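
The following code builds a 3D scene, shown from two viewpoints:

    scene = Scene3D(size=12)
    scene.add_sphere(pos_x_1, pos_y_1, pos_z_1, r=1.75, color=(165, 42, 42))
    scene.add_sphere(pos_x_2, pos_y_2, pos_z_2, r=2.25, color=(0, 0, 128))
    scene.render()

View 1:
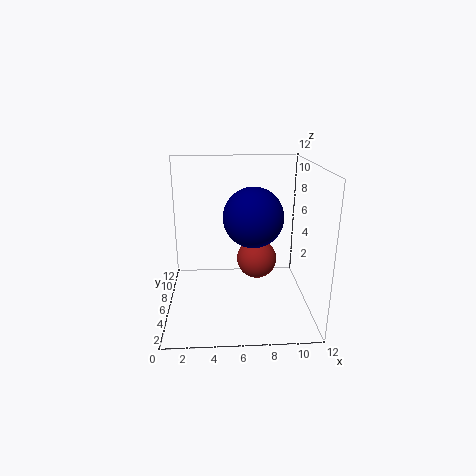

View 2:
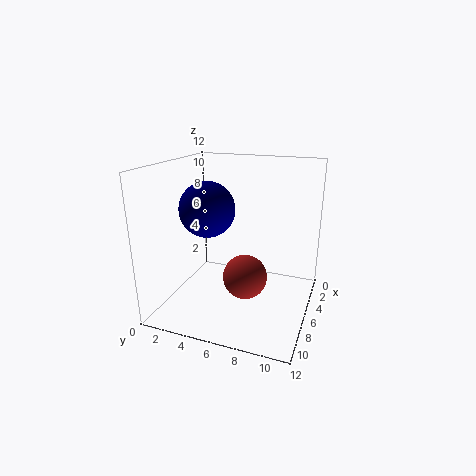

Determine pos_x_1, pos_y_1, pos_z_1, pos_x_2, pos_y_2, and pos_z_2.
pos_x_1 = 7.75
pos_y_1 = 7.25
pos_z_1 = 3.5
pos_x_2 = 7
pos_y_2 = 3.75
pos_z_2 = 8.5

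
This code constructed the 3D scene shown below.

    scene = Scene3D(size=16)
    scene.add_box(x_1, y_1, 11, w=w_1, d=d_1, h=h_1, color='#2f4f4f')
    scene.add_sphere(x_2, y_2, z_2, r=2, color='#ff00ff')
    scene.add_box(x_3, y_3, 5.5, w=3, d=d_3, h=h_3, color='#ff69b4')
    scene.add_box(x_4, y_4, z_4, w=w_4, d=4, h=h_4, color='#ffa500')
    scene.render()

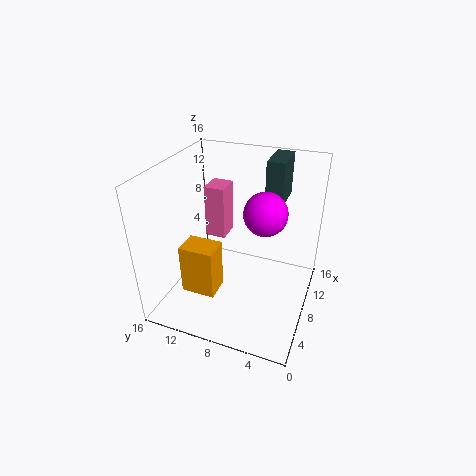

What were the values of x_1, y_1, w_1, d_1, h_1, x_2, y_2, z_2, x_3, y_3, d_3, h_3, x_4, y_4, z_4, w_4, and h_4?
x_1 = 11
y_1 = 4
w_1 = 4.5
d_1 = 2
h_1 = 5
x_2 = 4.5
y_2 = 4
z_2 = 13.5
x_3 = 11
y_3 = 11
d_3 = 2.5
h_3 = 6.5
x_4 = 5
y_4 = 10
z_4 = 1
w_4 = 3
h_4 = 6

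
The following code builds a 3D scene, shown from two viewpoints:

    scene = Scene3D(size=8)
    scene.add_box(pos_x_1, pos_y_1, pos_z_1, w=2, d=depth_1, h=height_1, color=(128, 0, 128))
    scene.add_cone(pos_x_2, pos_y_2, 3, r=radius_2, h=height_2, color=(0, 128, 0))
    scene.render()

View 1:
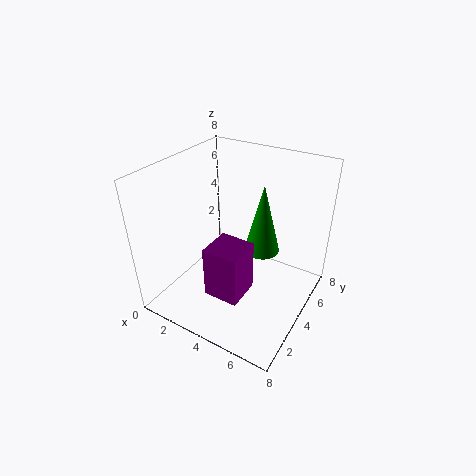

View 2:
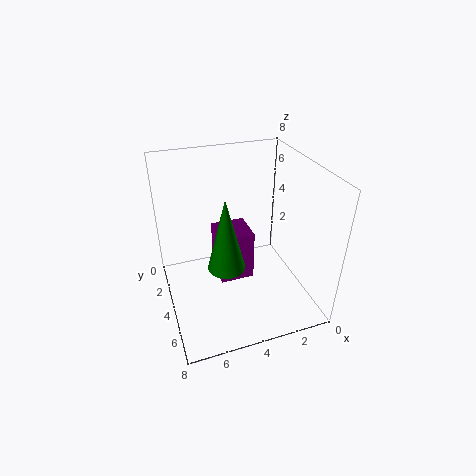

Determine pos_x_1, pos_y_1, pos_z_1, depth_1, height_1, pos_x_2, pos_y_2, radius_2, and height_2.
pos_x_1 = 3
pos_y_1 = 2
pos_z_1 = 1
depth_1 = 2
height_1 = 3
pos_x_2 = 5
pos_y_2 = 5
radius_2 = 1
height_2 = 4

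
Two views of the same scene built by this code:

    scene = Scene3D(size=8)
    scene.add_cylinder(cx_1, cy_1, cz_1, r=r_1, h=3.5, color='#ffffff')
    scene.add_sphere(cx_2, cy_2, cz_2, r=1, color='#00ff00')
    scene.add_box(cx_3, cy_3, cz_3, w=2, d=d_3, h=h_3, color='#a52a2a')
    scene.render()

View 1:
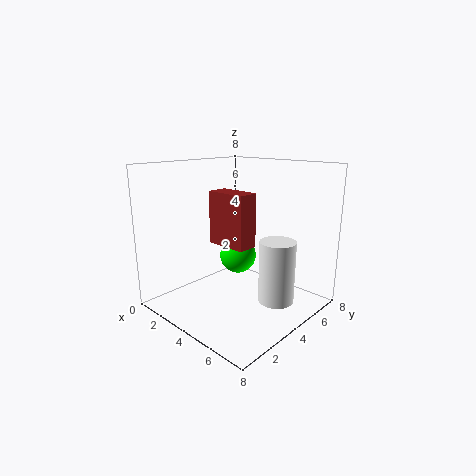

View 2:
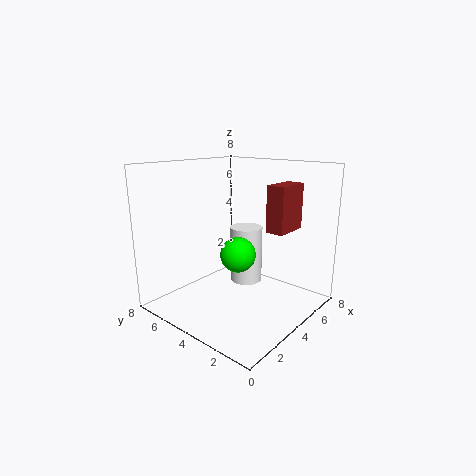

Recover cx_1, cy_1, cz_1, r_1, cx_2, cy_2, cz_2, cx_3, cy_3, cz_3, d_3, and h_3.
cx_1 = 6
cy_1 = 5
cz_1 = 0.5
r_1 = 1
cx_2 = 4
cy_2 = 4
cz_2 = 3
cx_3 = 4.5
cy_3 = 1.5
cz_3 = 4.5
d_3 = 1
h_3 = 2.5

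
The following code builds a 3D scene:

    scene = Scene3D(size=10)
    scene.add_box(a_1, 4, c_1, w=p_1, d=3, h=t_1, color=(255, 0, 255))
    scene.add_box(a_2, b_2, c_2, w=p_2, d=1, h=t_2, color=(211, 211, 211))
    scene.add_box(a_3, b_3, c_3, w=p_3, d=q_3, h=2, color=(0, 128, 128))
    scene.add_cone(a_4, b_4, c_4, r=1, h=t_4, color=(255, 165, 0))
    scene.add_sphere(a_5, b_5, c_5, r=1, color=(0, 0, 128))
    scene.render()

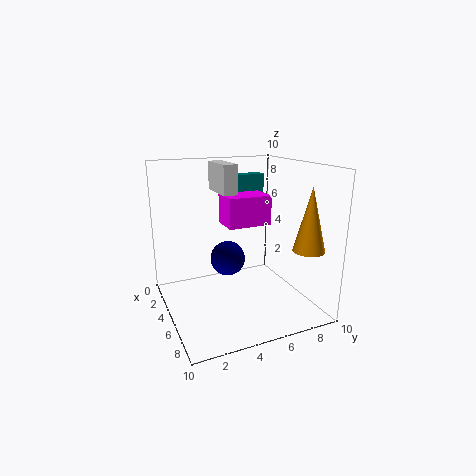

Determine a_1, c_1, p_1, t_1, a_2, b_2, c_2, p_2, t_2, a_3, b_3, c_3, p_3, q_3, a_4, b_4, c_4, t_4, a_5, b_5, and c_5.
a_1 = 4, c_1 = 6, p_1 = 2, t_1 = 2, a_2 = 2, b_2 = 4, c_2 = 8, p_2 = 3, t_2 = 2, a_3 = 2, b_3 = 5, c_3 = 7, p_3 = 1, q_3 = 3, a_4 = 9, b_4 = 8, c_4 = 5, t_4 = 4, a_5 = 8, b_5 = 3, c_5 = 5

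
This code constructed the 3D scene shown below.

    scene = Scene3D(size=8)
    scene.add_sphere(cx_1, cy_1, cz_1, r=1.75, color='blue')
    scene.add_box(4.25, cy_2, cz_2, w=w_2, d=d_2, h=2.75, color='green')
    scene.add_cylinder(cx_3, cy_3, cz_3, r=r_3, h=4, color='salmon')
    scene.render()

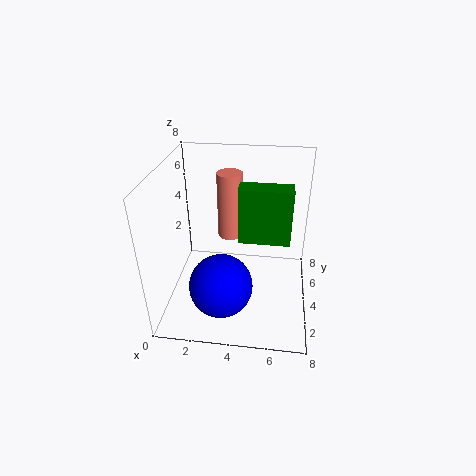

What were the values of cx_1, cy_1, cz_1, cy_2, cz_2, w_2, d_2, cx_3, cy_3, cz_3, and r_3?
cx_1 = 3.25; cy_1 = 2.5; cz_1 = 1.75; cy_2 = 2; cz_2 = 5; w_2 = 2.5; d_2 = 1; cx_3 = 3.25; cy_3 = 6; cz_3 = 3; r_3 = 0.75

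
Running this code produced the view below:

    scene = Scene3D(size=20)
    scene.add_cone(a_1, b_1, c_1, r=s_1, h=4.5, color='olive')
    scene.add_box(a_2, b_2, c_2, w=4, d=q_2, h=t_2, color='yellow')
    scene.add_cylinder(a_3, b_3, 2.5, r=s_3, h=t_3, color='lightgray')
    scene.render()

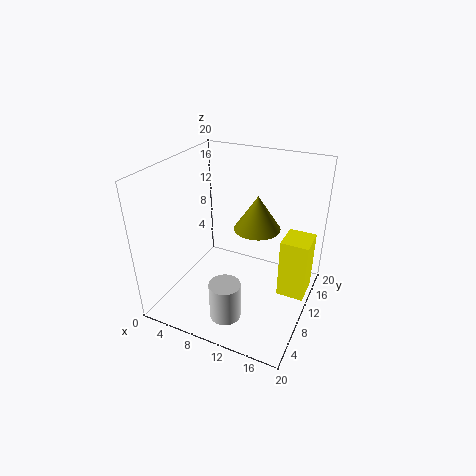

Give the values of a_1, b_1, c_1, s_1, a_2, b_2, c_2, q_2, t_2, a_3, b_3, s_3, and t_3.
a_1 = 13; b_1 = 9.5; c_1 = 12.5; s_1 = 3; a_2 = 15.5; b_2 = 12; c_2 = 0.5; q_2 = 4.5; t_2 = 9; a_3 = 11.5; b_3 = 3; s_3 = 2; t_3 = 5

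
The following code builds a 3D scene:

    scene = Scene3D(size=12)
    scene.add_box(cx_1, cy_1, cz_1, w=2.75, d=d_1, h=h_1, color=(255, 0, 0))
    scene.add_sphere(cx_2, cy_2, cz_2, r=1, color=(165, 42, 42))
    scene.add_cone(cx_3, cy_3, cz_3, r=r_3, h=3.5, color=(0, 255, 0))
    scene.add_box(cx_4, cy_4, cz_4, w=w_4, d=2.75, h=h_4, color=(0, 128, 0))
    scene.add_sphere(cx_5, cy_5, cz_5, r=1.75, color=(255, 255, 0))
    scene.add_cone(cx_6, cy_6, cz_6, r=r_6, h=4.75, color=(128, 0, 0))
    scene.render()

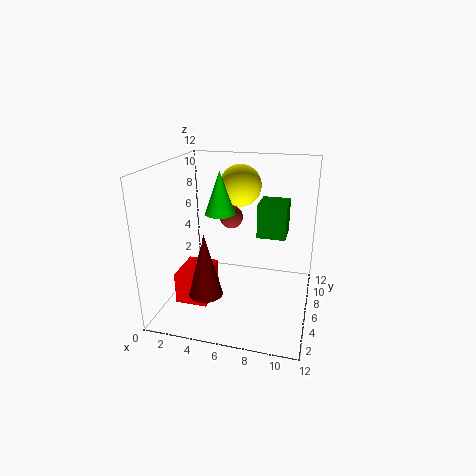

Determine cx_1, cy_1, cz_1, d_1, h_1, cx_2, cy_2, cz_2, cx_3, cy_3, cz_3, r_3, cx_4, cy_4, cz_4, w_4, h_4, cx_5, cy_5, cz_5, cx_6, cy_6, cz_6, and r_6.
cx_1 = 1, cy_1 = 3.75, cz_1 = 0.25, d_1 = 3.5, h_1 = 2.75, cx_2 = 5, cy_2 = 7.5, cz_2 = 7.25, cx_3 = 4.5, cy_3 = 6, cz_3 = 8, r_3 = 1.25, cx_4 = 7.25, cy_4 = 7.5, cz_4 = 5.5, w_4 = 2.5, h_4 = 3, cx_5 = 5.75, cy_5 = 7.75, cz_5 = 10, cx_6 = 4.75, cy_6 = 1.5, cz_6 = 3.25, r_6 = 1.25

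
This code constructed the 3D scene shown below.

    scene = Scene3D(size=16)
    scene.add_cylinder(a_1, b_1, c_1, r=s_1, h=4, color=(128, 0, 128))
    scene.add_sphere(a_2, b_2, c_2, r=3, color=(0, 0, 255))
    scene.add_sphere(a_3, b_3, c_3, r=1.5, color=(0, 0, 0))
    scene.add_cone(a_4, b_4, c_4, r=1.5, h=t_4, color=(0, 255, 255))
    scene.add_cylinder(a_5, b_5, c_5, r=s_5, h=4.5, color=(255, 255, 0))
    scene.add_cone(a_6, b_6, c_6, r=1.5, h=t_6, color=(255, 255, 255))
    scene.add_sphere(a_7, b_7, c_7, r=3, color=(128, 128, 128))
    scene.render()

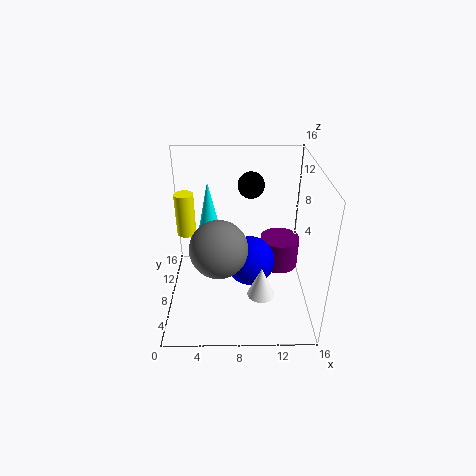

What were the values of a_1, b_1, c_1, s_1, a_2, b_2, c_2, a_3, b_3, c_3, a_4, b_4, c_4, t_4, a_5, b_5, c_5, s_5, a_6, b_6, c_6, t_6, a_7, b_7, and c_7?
a_1 = 13.5, b_1 = 13, c_1 = 1, s_1 = 2.5, a_2 = 9.5, b_2 = 10, c_2 = 3.5, a_3 = 9.5, b_3 = 11, c_3 = 13, a_4 = 5, b_4 = 7, c_4 = 8, t_4 = 7, a_5 = 2.5, b_5 = 7.5, c_5 = 9, s_5 = 1, a_6 = 10.5, b_6 = 5, c_6 = 2.5, t_6 = 3.5, a_7 = 6, b_7 = 5, c_7 = 8.5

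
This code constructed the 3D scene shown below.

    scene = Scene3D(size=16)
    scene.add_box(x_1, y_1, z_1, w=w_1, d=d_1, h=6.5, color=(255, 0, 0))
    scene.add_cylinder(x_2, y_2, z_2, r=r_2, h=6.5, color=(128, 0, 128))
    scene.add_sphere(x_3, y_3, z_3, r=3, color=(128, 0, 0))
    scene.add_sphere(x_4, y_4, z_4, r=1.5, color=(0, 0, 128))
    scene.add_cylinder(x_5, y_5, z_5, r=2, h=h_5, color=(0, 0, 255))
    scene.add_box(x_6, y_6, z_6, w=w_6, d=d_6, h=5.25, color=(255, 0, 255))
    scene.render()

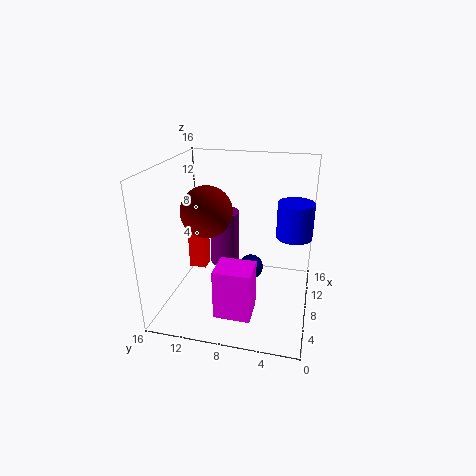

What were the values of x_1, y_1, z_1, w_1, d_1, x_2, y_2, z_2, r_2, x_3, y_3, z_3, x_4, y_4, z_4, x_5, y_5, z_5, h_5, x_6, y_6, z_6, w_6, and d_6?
x_1 = 12, y_1 = 13.5, z_1 = 1, w_1 = 2, d_1 = 2.25, x_2 = 10.5, y_2 = 10.25, z_2 = 3.5, r_2 = 1.75, x_3 = 9.25, y_3 = 12, z_3 = 10.25, x_4 = 10.5, y_4 = 7, z_4 = 3, x_5 = 9.75, y_5 = 2, z_5 = 8, h_5 = 4, x_6 = 1.5, y_6 = 5.25, z_6 = 2, w_6 = 3.25, d_6 = 3.75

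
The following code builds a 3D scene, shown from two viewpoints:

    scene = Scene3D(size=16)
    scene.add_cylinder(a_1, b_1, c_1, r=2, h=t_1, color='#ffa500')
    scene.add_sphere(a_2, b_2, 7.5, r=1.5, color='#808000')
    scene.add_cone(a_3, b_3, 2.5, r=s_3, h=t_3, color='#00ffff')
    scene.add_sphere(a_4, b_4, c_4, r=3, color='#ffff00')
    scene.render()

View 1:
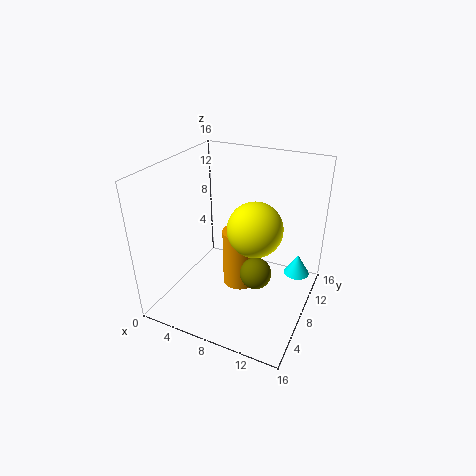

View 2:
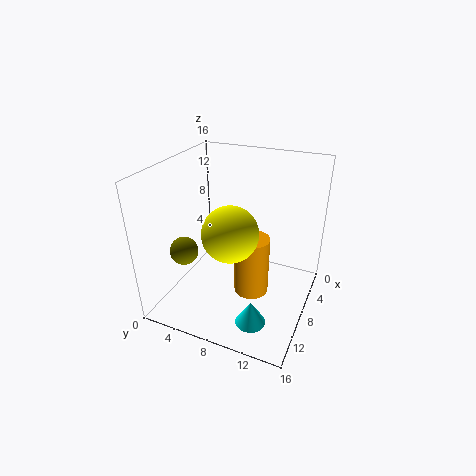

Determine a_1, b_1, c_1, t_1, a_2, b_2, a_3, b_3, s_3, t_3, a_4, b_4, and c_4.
a_1 = 7.5, b_1 = 9.5, c_1 = 1, t_1 = 7, a_2 = 12, b_2 = 3.5, a_3 = 14, b_3 = 12, s_3 = 1.5, t_3 = 2.5, a_4 = 10, b_4 = 8, c_4 = 9.5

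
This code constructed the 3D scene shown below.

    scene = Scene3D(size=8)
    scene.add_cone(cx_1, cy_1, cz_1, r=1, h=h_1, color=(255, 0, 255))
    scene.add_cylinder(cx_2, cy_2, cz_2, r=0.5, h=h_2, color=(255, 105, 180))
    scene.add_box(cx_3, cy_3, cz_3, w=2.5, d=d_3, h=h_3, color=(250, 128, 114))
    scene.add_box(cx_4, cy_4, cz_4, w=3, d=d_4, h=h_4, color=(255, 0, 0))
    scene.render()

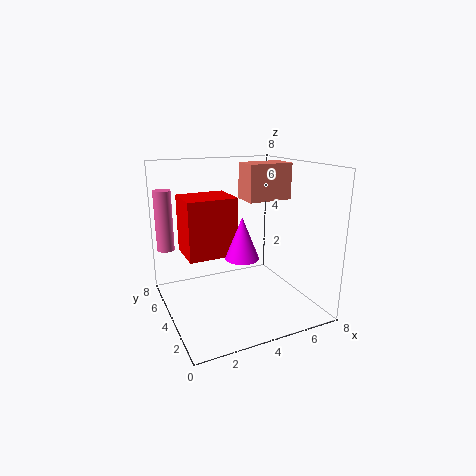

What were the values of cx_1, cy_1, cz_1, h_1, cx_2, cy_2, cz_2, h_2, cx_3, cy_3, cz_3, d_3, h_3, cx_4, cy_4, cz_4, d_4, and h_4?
cx_1 = 4.5; cy_1 = 4.5; cz_1 = 2.5; h_1 = 2.5; cx_2 = 0.5; cy_2 = 6.5; cz_2 = 3; h_2 = 3.5; cx_3 = 4.5; cy_3 = 3.5; cz_3 = 6; d_3 = 1.5; h_3 = 2; cx_4 = 1.5; cy_4 = 5; cz_4 = 2.5; d_4 = 2.5; h_4 = 3.5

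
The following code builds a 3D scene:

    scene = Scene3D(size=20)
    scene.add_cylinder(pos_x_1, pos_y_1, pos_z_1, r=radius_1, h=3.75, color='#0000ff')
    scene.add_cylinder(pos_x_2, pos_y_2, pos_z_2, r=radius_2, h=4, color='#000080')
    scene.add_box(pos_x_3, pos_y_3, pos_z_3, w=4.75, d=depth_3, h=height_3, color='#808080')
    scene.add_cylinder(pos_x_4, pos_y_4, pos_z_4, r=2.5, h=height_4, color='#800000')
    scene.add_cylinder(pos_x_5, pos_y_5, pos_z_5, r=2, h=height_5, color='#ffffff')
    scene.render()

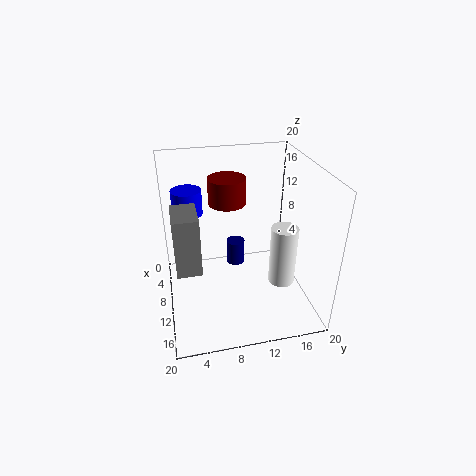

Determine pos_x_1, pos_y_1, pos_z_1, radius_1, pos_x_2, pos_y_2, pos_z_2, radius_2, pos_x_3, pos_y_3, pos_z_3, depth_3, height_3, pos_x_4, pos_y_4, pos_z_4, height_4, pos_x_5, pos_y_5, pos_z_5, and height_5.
pos_x_1 = 3.5, pos_y_1 = 3.75, pos_z_1 = 11.25, radius_1 = 2.25, pos_x_2 = 2.75, pos_y_2 = 11.25, pos_z_2 = 1, radius_2 = 1.5, pos_x_3 = 11.75, pos_y_3 = 1.25, pos_z_3 = 9.5, depth_3 = 3, height_3 = 7.25, pos_x_4 = 9, pos_y_4 = 8.75, pos_z_4 = 15, height_4 = 3.5, pos_x_5 = 9.75, pos_y_5 = 17, pos_z_5 = 1.25, height_5 = 9.25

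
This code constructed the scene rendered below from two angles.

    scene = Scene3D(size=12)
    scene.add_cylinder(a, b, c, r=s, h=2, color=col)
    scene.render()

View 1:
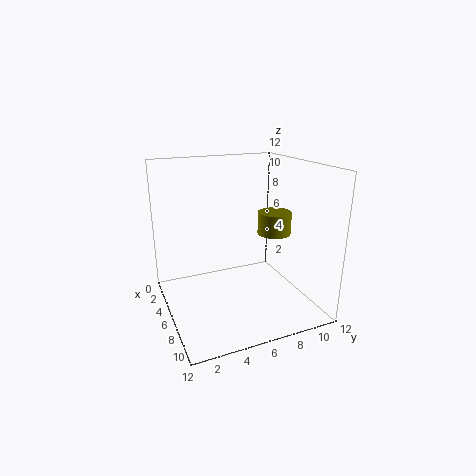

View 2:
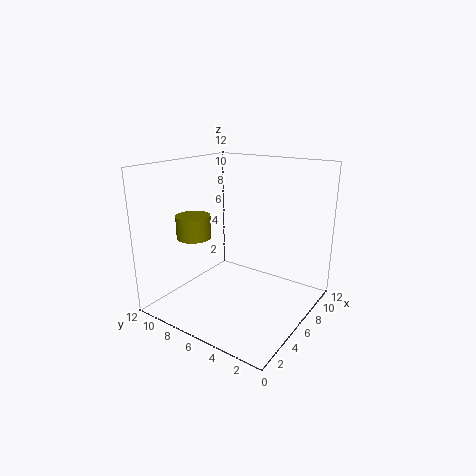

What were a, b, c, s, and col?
a = 5
b = 10
c = 5.5
s = 1.5
col = 'olive'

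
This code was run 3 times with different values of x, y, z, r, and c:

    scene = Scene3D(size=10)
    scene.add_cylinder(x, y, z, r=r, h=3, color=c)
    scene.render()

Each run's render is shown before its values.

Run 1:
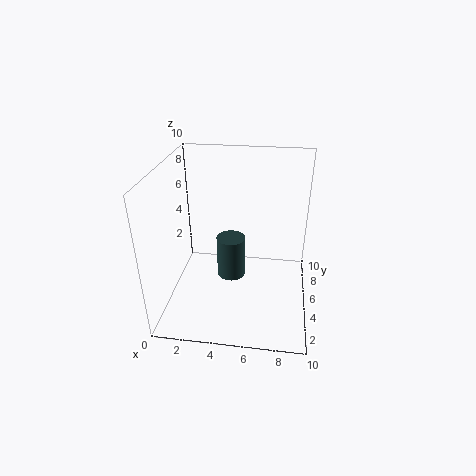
x = 4.5
y = 5
z = 2
r = 1
c = 'darkslategray'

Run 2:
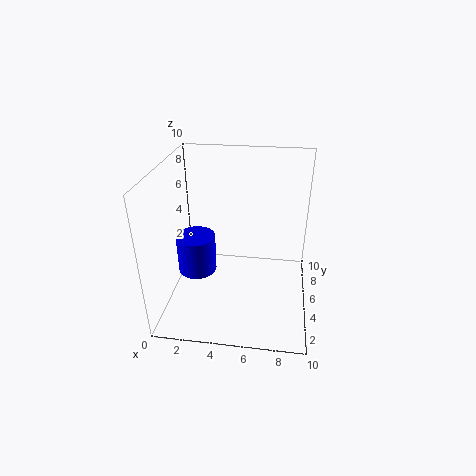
x = 1.5
y = 6.5
z = 1
r = 1.5
c = 'blue'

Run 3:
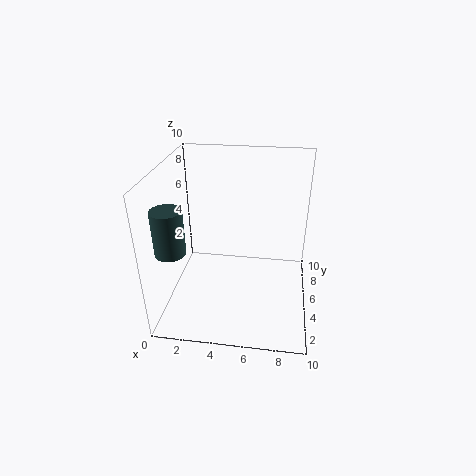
x = 1
y = 2.5
z = 5
r = 1
c = 'darkslategray'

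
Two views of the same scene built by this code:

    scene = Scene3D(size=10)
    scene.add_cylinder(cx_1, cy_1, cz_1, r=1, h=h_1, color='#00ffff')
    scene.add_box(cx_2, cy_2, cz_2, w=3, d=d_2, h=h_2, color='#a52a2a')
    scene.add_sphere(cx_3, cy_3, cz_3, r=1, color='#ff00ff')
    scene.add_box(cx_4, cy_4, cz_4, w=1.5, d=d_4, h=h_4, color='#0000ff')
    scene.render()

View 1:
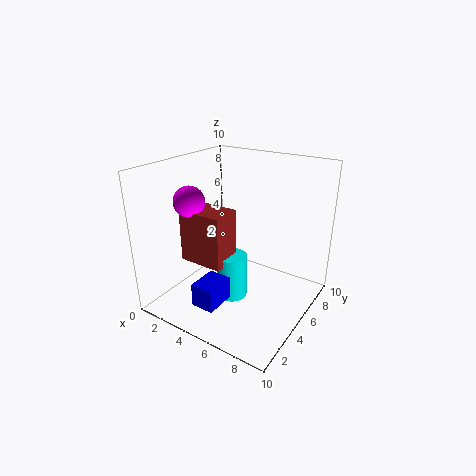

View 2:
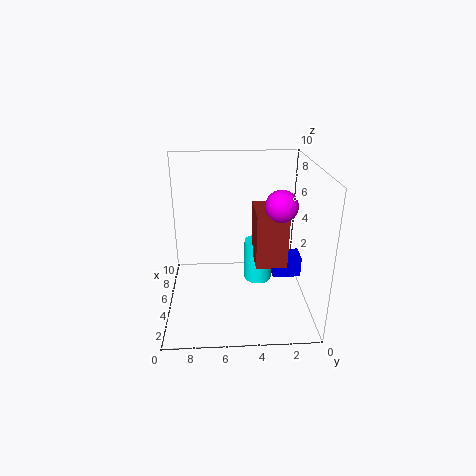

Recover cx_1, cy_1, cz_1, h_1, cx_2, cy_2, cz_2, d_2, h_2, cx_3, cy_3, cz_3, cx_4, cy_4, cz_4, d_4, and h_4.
cx_1 = 5.5; cy_1 = 3.5; cz_1 = 1.5; h_1 = 3; cx_2 = 2.5; cy_2 = 2; cz_2 = 4; d_2 = 2; h_2 = 3.5; cx_3 = 3; cy_3 = 2.5; cz_3 = 8; cx_4 = 4.5; cy_4 = 0.5; cz_4 = 2; d_4 = 2; h_4 = 1.5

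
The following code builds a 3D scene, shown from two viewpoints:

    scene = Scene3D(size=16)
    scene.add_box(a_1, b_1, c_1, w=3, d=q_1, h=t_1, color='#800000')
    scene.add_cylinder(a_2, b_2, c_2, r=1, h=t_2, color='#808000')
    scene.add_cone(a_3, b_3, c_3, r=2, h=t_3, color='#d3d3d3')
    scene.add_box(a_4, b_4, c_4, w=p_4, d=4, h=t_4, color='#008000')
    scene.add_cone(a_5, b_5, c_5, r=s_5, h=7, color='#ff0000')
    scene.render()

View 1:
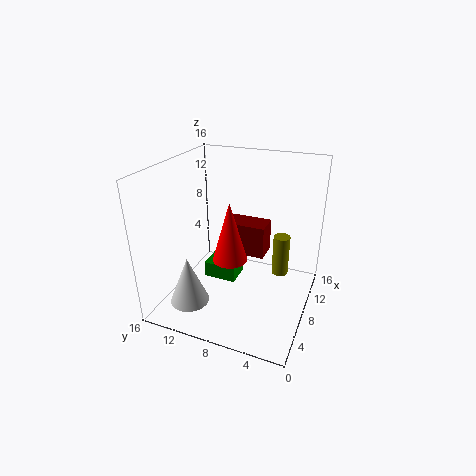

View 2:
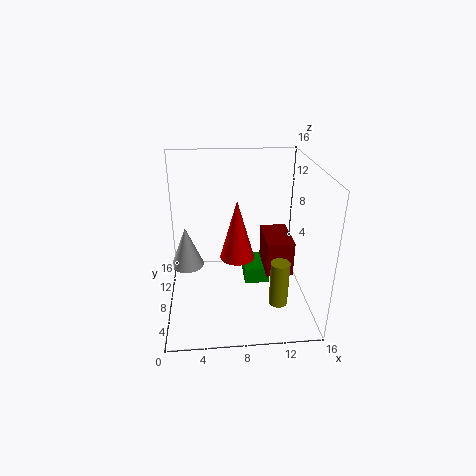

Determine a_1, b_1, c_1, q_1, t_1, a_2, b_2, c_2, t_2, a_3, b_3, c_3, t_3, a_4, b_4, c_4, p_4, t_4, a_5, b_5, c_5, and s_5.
a_1 = 11; b_1 = 6; c_1 = 4; q_1 = 5; t_1 = 4; a_2 = 12; b_2 = 4; c_2 = 2; t_2 = 5; a_3 = 2; b_3 = 11; c_3 = 3; t_3 = 5; a_4 = 9; b_4 = 9; c_4 = 1; p_4 = 3; t_4 = 2; a_5 = 8; b_5 = 9; c_5 = 5; s_5 = 2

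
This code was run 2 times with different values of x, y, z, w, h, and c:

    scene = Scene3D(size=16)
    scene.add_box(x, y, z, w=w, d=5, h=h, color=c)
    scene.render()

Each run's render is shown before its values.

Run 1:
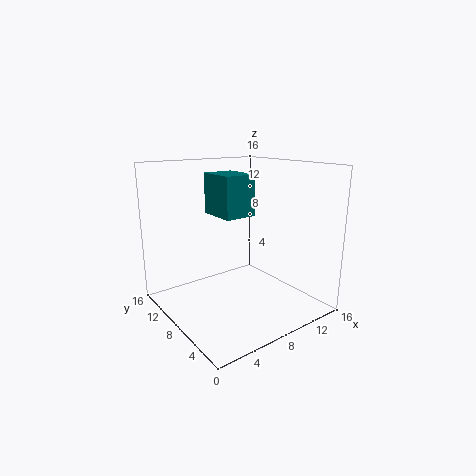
x = 8, y = 10, z = 9.5, w = 4, h = 5, c = 'teal'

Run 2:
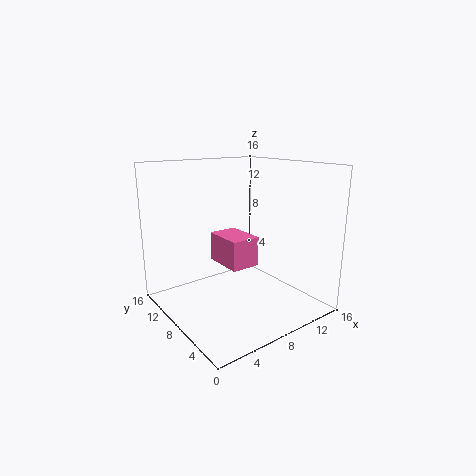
x = 7.5, y = 8, z = 4, w = 3.5, h = 3.5, c = 'hotpink'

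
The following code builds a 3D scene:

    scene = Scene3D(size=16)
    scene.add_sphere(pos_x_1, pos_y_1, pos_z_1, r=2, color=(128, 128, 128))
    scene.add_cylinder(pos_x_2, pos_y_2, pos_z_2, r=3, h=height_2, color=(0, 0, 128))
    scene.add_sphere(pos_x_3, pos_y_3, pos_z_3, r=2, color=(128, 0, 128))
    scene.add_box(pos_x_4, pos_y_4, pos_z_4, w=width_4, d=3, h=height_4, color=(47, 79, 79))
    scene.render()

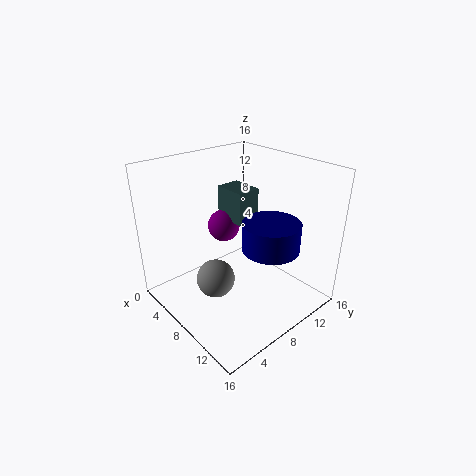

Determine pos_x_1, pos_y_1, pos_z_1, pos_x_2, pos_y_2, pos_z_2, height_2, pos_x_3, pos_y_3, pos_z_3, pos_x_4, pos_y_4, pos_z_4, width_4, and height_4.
pos_x_1 = 9
pos_y_1 = 4
pos_z_1 = 5
pos_x_2 = 12
pos_y_2 = 9
pos_z_2 = 8
height_2 = 3
pos_x_3 = 3
pos_y_3 = 10
pos_z_3 = 7
pos_x_4 = 2
pos_y_4 = 10
pos_z_4 = 8
width_4 = 4
height_4 = 4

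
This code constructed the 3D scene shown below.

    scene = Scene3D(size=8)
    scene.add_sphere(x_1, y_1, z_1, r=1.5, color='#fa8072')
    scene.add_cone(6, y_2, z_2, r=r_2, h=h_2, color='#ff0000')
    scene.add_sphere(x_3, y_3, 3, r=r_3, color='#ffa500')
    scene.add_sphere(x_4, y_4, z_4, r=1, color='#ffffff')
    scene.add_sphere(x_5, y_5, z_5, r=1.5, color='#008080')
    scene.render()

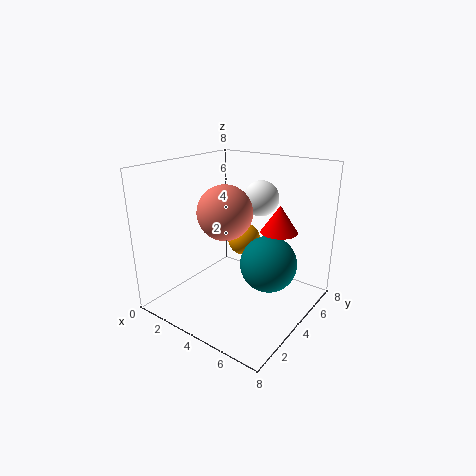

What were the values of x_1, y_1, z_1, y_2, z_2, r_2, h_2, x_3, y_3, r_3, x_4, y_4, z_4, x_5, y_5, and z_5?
x_1 = 3.5
y_1 = 3.5
z_1 = 5.5
y_2 = 5
z_2 = 4.5
r_2 = 1
h_2 = 1.5
x_3 = 3
y_3 = 6
r_3 = 1
x_4 = 4.5
y_4 = 5.5
z_4 = 6
x_5 = 6
y_5 = 4
z_5 = 3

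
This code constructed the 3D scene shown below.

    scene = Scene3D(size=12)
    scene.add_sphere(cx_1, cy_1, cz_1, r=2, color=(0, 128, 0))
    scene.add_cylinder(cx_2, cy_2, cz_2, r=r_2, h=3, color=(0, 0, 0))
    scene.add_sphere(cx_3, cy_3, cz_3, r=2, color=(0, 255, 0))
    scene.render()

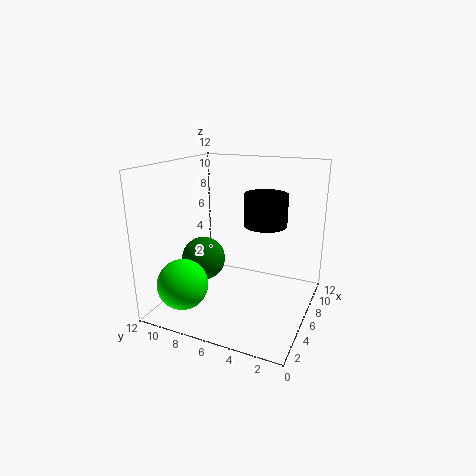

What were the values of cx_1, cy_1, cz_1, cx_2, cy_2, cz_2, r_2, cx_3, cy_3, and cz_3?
cx_1 = 7, cy_1 = 10, cz_1 = 3, cx_2 = 10, cy_2 = 5, cz_2 = 6, r_2 = 2, cx_3 = 2, cy_3 = 9, cz_3 = 3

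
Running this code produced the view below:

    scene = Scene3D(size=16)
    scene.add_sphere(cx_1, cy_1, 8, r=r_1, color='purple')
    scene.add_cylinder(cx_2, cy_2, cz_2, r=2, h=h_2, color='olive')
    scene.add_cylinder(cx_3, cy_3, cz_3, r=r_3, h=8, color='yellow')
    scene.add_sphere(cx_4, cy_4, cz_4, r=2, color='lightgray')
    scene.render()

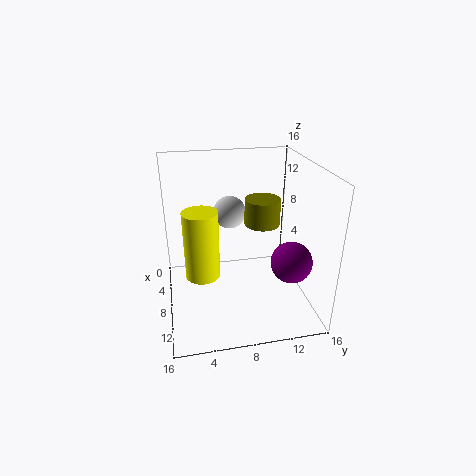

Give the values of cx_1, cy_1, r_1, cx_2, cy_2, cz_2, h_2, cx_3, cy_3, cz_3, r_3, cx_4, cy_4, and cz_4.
cx_1 = 14
cy_1 = 12
r_1 = 2
cx_2 = 7
cy_2 = 11
cz_2 = 9
h_2 = 3
cx_3 = 7
cy_3 = 4
cz_3 = 3
r_3 = 2
cx_4 = 3
cy_4 = 8
cz_4 = 9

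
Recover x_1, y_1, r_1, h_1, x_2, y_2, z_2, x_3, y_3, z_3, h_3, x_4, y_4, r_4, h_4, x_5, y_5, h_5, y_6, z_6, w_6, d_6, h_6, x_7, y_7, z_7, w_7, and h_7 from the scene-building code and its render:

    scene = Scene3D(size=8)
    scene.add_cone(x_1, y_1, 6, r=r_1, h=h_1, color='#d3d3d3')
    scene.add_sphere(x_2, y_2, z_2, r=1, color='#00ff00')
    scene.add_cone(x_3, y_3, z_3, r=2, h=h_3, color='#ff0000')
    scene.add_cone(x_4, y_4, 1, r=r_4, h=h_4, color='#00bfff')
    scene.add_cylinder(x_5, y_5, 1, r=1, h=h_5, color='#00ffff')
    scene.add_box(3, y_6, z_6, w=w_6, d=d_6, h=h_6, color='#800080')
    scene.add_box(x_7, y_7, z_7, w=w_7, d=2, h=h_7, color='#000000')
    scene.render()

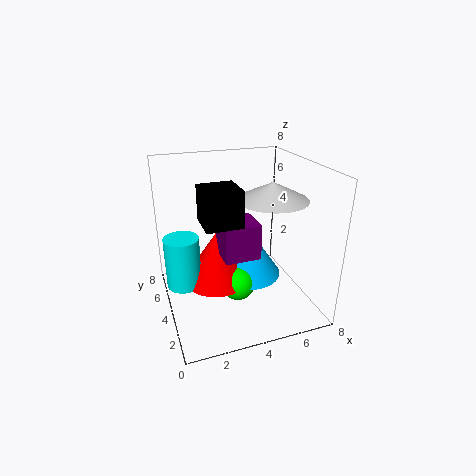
x_1 = 6; y_1 = 4; r_1 = 2; h_1 = 1; x_2 = 4; y_2 = 4; z_2 = 1; x_3 = 3; y_3 = 5; z_3 = 1; h_3 = 3; x_4 = 5; y_4 = 5; r_4 = 2; h_4 = 3; x_5 = 1; y_5 = 5; h_5 = 3; y_6 = 3; z_6 = 3; w_6 = 2; d_6 = 2; h_6 = 2; x_7 = 2; y_7 = 3; z_7 = 5; w_7 = 2; h_7 = 2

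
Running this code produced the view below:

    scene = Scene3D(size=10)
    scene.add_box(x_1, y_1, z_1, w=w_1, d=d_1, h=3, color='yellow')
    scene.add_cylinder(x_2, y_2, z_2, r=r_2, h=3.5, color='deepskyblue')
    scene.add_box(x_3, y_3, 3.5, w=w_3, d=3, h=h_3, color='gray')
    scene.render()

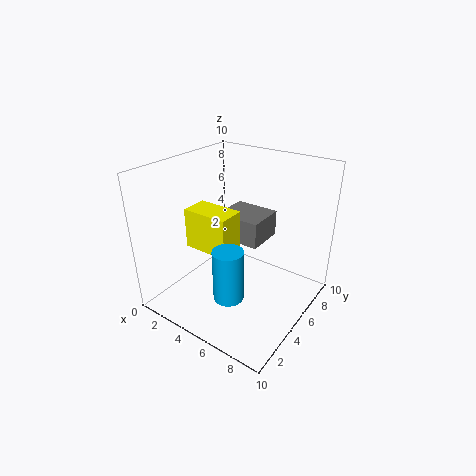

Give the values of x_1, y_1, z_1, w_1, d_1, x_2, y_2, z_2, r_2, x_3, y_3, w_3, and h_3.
x_1 = 1; y_1 = 4; z_1 = 3.5; w_1 = 3.5; d_1 = 2; x_2 = 6; y_2 = 2.5; z_2 = 2; r_2 = 1; x_3 = 2; y_3 = 6.5; w_3 = 3.5; h_3 = 2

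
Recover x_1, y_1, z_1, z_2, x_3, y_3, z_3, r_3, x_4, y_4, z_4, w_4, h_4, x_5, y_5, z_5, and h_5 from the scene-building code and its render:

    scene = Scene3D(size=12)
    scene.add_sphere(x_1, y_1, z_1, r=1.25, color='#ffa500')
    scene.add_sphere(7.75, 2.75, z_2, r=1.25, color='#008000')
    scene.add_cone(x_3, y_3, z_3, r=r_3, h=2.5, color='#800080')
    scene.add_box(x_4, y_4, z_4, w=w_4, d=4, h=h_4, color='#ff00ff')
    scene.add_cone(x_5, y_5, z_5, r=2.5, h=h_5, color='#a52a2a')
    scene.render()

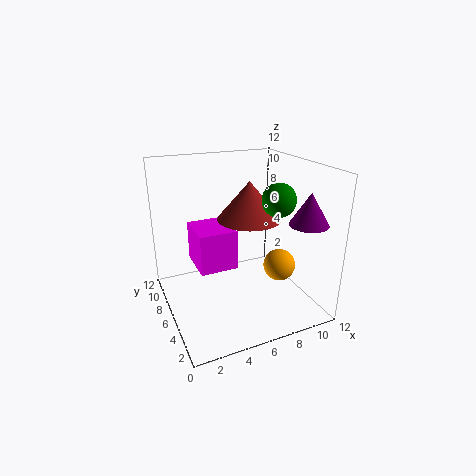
x_1 = 8.25; y_1 = 3; z_1 = 4.5; z_2 = 10; x_3 = 10; y_3 = 2; z_3 = 8; r_3 = 1.5; x_4 = 3.25; y_4 = 7.75; z_4 = 2; w_4 = 3.5; h_4 = 3.75; x_5 = 6.5; y_5 = 5; z_5 = 8; h_5 = 3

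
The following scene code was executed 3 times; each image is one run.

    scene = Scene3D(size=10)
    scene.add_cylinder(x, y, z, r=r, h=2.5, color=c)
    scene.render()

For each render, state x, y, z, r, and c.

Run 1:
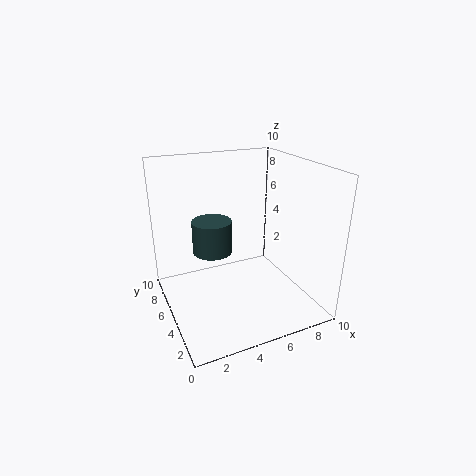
x = 4; y = 7.5; z = 3; r = 1.5; c = 'darkslategray'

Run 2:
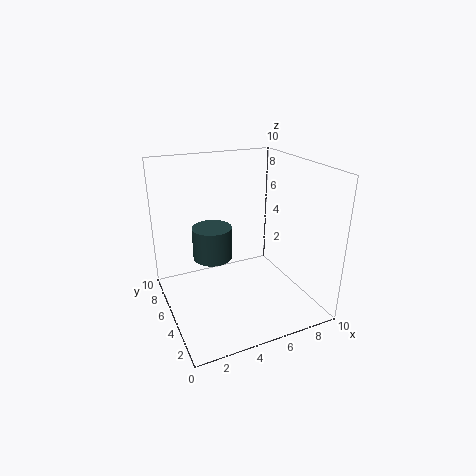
x = 4; y = 7.5; z = 2.5; r = 1.5; c = 'darkslategray'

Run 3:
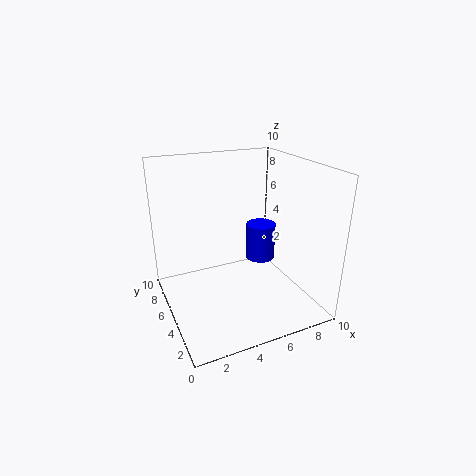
x = 6.5; y = 4.5; z = 3.5; r = 1; c = 'blue'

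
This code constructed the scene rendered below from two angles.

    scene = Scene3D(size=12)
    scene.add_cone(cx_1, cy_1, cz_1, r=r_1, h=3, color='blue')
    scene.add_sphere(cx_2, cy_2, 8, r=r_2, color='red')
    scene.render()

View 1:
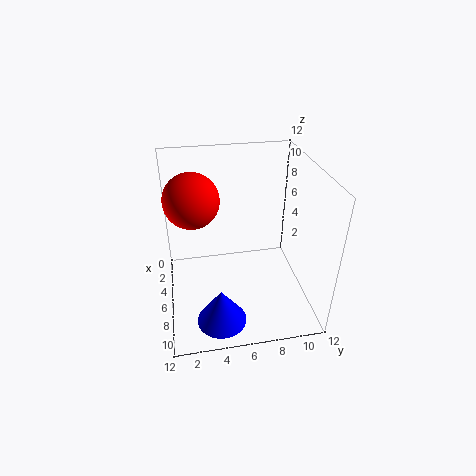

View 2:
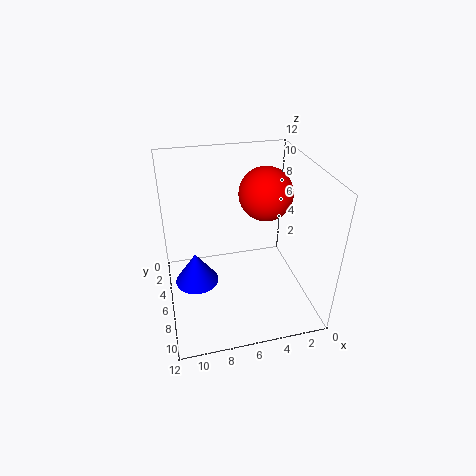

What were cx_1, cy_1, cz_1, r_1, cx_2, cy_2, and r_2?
cx_1 = 9.5, cy_1 = 4, cz_1 = 0.5, r_1 = 2, cx_2 = 2.5, cy_2 = 2.5, r_2 = 2.5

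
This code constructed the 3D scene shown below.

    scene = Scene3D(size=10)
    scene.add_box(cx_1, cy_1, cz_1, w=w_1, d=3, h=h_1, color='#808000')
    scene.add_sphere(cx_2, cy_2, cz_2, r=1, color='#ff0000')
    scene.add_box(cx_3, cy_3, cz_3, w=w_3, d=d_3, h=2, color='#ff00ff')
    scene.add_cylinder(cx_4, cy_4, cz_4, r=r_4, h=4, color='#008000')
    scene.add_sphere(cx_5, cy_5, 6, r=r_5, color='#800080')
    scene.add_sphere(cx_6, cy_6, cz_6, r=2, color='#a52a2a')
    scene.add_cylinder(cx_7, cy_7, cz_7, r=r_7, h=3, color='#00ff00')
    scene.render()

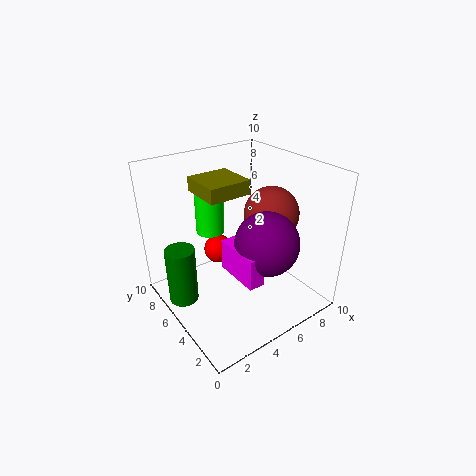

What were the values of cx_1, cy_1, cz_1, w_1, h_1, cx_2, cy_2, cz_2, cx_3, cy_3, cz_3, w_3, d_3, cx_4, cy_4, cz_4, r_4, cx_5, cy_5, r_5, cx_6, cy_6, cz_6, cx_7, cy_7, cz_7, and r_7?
cx_1 = 3
cy_1 = 5
cz_1 = 8
w_1 = 3
h_1 = 1
cx_2 = 4
cy_2 = 6
cz_2 = 4
cx_3 = 3
cy_3 = 1
cz_3 = 4
w_3 = 1
d_3 = 3
cx_4 = 1
cy_4 = 6
cz_4 = 1
r_4 = 1
cx_5 = 5
cy_5 = 2
r_5 = 2
cx_6 = 8
cy_6 = 5
cz_6 = 6
cx_7 = 4
cy_7 = 7
cz_7 = 5
r_7 = 1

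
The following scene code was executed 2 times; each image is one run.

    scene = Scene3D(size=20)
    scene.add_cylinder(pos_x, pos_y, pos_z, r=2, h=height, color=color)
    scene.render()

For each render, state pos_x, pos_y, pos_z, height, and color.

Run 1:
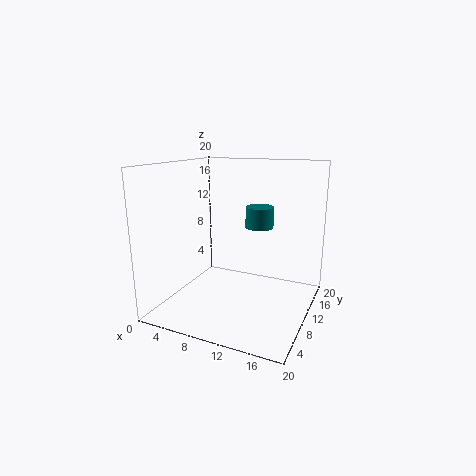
pos_x = 12
pos_y = 13
pos_z = 11
height = 3
color = 'teal'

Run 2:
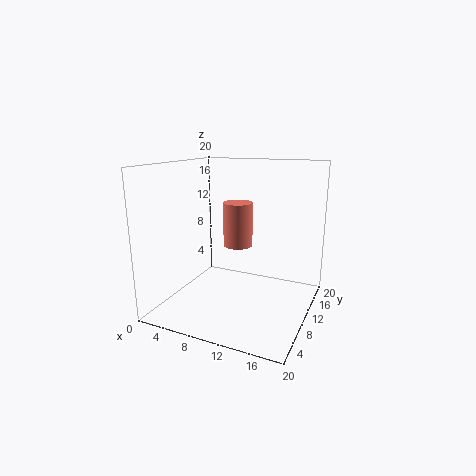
pos_x = 10
pos_y = 10
pos_z = 9
height = 6
color = 'salmon'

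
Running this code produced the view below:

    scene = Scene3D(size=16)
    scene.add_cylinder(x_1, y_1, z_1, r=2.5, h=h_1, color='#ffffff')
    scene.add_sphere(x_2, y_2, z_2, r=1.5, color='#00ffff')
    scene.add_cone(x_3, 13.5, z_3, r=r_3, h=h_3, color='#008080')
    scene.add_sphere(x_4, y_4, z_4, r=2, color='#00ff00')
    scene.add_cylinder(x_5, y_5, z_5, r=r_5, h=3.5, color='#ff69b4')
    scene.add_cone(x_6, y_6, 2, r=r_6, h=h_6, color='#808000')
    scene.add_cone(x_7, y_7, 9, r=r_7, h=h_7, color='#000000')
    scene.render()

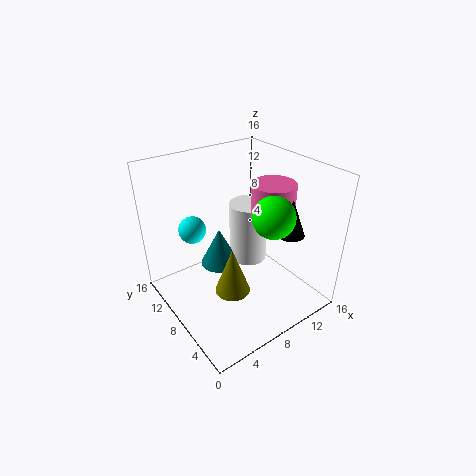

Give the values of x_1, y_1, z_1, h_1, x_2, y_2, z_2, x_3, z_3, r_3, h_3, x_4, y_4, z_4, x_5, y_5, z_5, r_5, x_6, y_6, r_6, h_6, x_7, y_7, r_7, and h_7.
x_1 = 13; y_1 = 12.5; z_1 = 1; h_1 = 8; x_2 = 4; y_2 = 11; z_2 = 9; x_3 = 9; z_3 = 1; r_3 = 2.5; h_3 = 5; x_4 = 8; y_4 = 2.5; z_4 = 13; x_5 = 12.5; y_5 = 7.5; z_5 = 10; r_5 = 2.5; x_6 = 6.5; y_6 = 7; r_6 = 2; h_6 = 5.5; x_7 = 12; y_7 = 4; r_7 = 1.5; h_7 = 4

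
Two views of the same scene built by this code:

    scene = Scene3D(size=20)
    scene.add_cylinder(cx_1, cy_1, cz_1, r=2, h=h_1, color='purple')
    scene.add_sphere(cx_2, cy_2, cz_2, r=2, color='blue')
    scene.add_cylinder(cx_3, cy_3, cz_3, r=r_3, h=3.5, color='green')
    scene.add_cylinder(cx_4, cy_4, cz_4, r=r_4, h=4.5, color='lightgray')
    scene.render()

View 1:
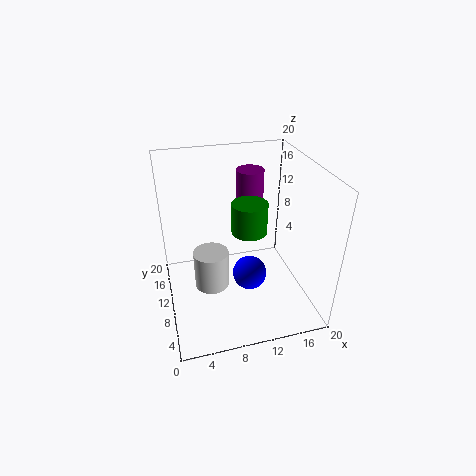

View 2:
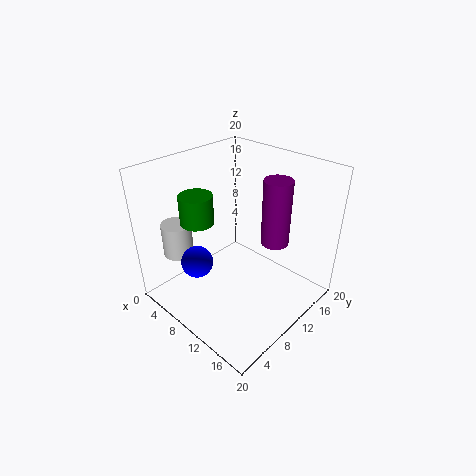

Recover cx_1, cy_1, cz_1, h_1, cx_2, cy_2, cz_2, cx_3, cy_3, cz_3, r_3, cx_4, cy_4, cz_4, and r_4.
cx_1 = 13; cy_1 = 14.5; cz_1 = 8.5; h_1 = 9.5; cx_2 = 9.5; cy_2 = 3; cz_2 = 9.5; cx_3 = 9.5; cy_3 = 3.5; cz_3 = 15; r_3 = 2; cx_4 = 5; cy_4 = 3.5; cz_4 = 8.5; r_4 = 2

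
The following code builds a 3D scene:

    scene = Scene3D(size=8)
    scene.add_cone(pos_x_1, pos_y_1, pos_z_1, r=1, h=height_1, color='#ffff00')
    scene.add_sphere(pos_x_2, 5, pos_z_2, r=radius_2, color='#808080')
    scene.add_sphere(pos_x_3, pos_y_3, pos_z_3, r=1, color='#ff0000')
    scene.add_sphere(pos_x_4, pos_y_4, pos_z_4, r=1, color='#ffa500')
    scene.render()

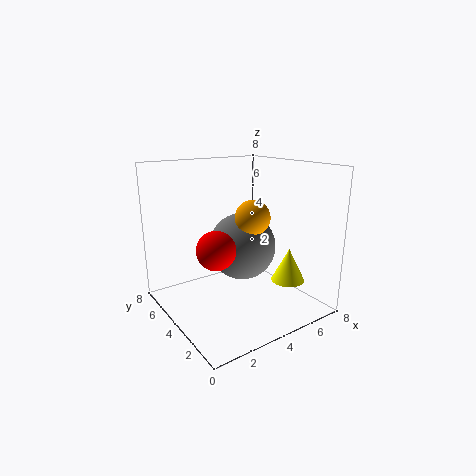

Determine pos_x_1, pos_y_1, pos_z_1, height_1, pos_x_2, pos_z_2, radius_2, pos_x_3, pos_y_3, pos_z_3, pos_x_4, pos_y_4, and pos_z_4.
pos_x_1 = 7
pos_y_1 = 3
pos_z_1 = 1
height_1 = 2
pos_x_2 = 5
pos_z_2 = 3
radius_2 = 2
pos_x_3 = 2
pos_y_3 = 3
pos_z_3 = 4
pos_x_4 = 5
pos_y_4 = 4
pos_z_4 = 5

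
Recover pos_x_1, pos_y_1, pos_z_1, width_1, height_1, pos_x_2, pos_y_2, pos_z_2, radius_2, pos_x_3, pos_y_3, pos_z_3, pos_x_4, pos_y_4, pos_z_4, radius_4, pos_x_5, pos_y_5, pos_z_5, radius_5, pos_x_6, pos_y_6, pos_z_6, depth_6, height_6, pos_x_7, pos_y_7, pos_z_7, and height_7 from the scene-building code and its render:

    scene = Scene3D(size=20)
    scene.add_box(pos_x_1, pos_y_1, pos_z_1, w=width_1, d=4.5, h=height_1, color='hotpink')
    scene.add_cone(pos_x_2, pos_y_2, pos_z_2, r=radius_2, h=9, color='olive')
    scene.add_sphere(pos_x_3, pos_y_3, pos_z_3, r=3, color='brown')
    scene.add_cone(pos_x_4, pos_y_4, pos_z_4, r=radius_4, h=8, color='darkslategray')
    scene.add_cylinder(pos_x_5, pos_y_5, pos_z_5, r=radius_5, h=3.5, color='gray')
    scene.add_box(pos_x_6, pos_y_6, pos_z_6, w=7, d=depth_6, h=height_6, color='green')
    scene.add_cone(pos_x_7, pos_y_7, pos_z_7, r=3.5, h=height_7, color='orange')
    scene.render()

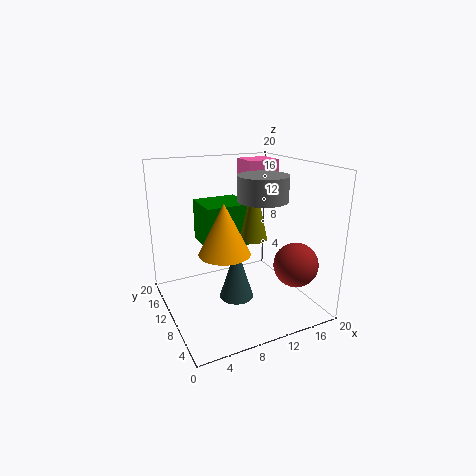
pos_x_1 = 14.5
pos_y_1 = 15
pos_z_1 = 15
width_1 = 5
height_1 = 4.5
pos_x_2 = 13
pos_y_2 = 11
pos_z_2 = 9
radius_2 = 2
pos_x_3 = 16
pos_y_3 = 4.5
pos_z_3 = 7
pos_x_4 = 10
pos_y_4 = 10.5
pos_z_4 = 0.5
radius_4 = 2.5
pos_x_5 = 13.5
pos_y_5 = 9.5
pos_z_5 = 15
radius_5 = 3.5
pos_x_6 = 7
pos_y_6 = 13.5
pos_z_6 = 7
depth_6 = 6.5
height_6 = 6.5
pos_x_7 = 7.5
pos_y_7 = 9
pos_z_7 = 8.5
height_7 = 7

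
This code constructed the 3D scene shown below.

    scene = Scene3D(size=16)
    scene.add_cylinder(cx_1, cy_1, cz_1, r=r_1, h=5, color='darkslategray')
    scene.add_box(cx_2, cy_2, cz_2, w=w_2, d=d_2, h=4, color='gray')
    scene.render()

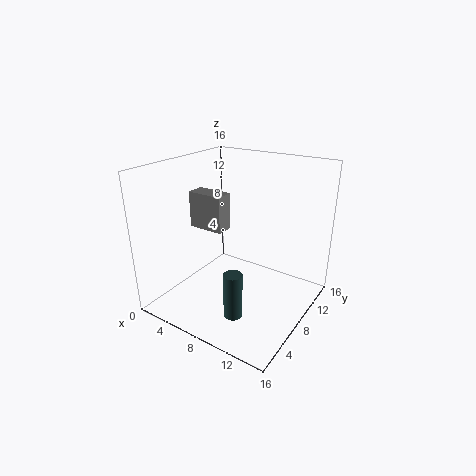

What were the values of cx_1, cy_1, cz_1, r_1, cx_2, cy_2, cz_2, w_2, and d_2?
cx_1 = 10
cy_1 = 4
cz_1 = 1
r_1 = 1
cx_2 = 3
cy_2 = 6
cz_2 = 9
w_2 = 4
d_2 = 2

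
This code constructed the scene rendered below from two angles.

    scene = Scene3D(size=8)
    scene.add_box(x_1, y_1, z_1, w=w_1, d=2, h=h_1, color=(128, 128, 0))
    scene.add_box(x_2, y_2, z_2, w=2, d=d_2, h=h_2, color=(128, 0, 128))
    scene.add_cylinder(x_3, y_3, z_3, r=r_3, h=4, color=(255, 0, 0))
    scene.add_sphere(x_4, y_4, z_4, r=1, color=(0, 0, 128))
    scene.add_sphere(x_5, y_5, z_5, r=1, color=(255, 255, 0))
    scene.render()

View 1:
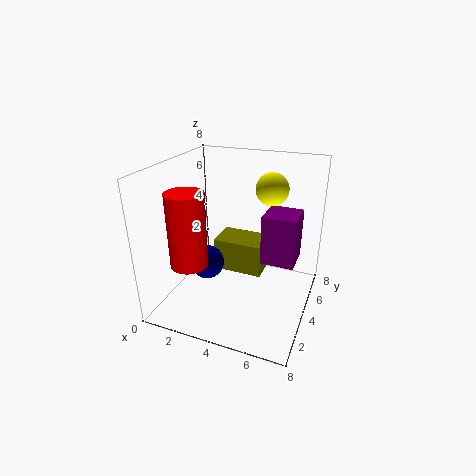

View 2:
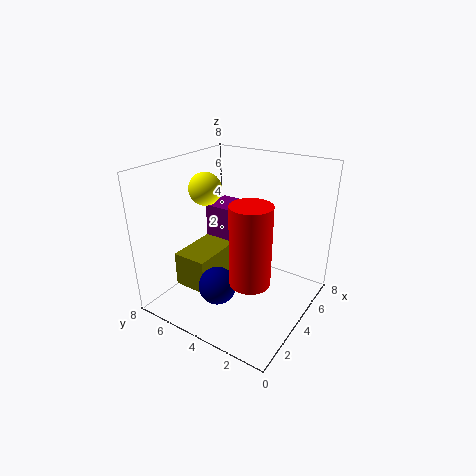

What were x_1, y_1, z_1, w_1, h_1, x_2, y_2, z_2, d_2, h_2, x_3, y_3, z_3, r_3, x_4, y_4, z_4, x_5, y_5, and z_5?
x_1 = 2
y_1 = 5
z_1 = 1
w_1 = 3
h_1 = 2
x_2 = 5
y_2 = 5
z_2 = 2
d_2 = 2
h_2 = 3
x_3 = 2
y_3 = 2
z_3 = 3
r_3 = 1
x_4 = 2
y_4 = 4
z_4 = 2
x_5 = 5
y_5 = 7
z_5 = 6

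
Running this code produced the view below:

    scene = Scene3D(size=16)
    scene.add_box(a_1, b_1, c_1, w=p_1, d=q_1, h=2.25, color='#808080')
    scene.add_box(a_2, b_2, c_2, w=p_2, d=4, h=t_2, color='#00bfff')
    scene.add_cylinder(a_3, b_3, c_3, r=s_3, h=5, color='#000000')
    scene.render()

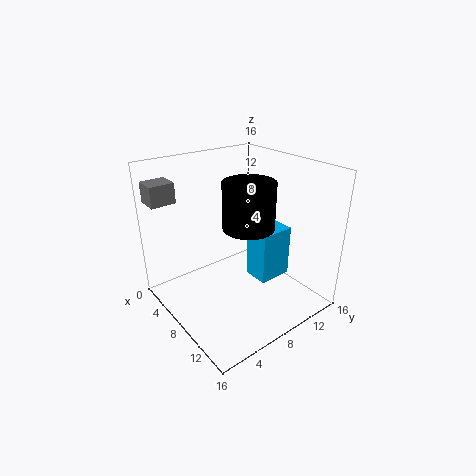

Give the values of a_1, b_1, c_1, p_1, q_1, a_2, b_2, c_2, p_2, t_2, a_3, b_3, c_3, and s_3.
a_1 = 1.25; b_1 = 0.25; c_1 = 12; p_1 = 2.5; q_1 = 2.75; a_2 = 7.5; b_2 = 9.75; c_2 = 2.5; p_2 = 3; t_2 = 6; a_3 = 9.5; b_3 = 8.25; c_3 = 9.75; s_3 = 2.75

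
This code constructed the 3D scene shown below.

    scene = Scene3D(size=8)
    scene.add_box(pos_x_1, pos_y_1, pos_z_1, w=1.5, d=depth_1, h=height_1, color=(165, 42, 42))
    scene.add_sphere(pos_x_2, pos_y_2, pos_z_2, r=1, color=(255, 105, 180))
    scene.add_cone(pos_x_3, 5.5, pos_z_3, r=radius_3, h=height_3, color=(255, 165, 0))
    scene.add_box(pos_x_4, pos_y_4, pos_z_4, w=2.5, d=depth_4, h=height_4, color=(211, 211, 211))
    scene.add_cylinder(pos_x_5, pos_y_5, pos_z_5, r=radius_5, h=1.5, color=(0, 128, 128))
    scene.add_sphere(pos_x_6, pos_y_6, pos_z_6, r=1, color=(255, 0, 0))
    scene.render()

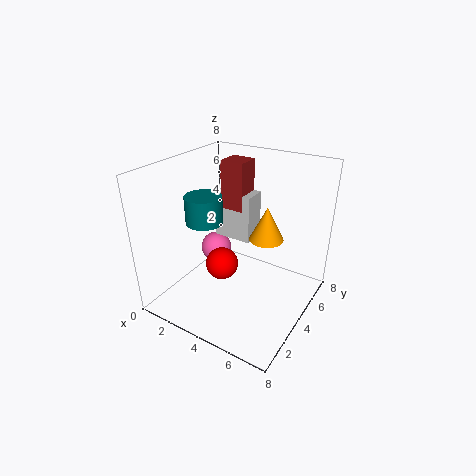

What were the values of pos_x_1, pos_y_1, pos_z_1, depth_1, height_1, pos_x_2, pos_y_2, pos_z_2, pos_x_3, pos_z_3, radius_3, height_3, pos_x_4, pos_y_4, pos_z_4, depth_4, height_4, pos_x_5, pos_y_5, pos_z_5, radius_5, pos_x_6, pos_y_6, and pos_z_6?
pos_x_1 = 1.5, pos_y_1 = 6, pos_z_1 = 4.5, depth_1 = 1.5, height_1 = 3, pos_x_2 = 1, pos_y_2 = 6, pos_z_2 = 1.5, pos_x_3 = 5, pos_z_3 = 3.5, radius_3 = 1, height_3 = 2, pos_x_4 = 1, pos_y_4 = 6, pos_z_4 = 2.5, depth_4 = 1.5, height_4 = 3, pos_x_5 = 2.5, pos_y_5 = 3, pos_z_5 = 5, radius_5 = 1, pos_x_6 = 2.5, pos_y_6 = 4.5, pos_z_6 = 1.5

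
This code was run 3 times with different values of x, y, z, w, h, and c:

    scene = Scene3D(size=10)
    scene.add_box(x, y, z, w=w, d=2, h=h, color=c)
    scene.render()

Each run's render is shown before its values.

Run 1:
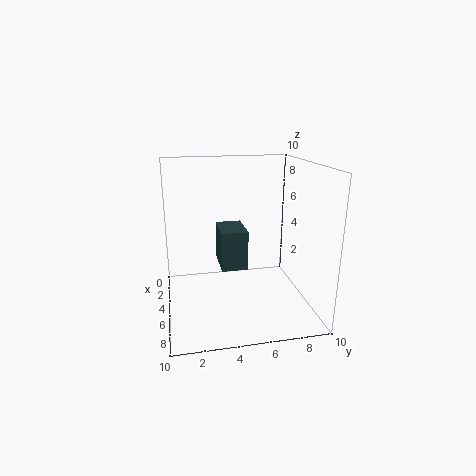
x = 1, y = 4, z = 2, w = 3, h = 3, c = 'darkslategray'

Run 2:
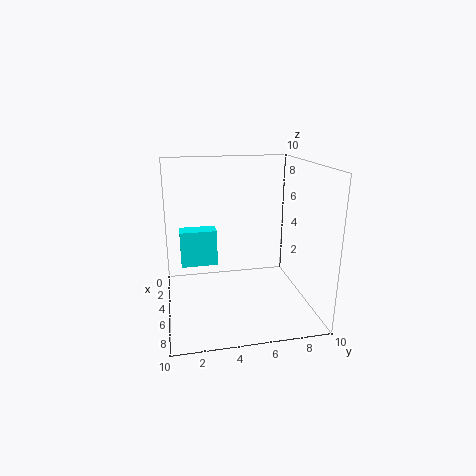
x = 8, y = 1, z = 5, w = 1, h = 2, c = 'cyan'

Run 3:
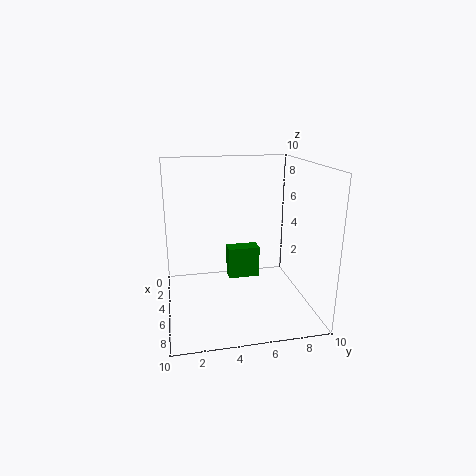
x = 6, y = 4, z = 3, w = 1, h = 2, c = 'green'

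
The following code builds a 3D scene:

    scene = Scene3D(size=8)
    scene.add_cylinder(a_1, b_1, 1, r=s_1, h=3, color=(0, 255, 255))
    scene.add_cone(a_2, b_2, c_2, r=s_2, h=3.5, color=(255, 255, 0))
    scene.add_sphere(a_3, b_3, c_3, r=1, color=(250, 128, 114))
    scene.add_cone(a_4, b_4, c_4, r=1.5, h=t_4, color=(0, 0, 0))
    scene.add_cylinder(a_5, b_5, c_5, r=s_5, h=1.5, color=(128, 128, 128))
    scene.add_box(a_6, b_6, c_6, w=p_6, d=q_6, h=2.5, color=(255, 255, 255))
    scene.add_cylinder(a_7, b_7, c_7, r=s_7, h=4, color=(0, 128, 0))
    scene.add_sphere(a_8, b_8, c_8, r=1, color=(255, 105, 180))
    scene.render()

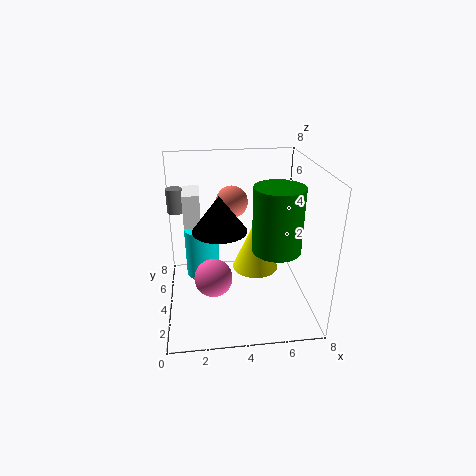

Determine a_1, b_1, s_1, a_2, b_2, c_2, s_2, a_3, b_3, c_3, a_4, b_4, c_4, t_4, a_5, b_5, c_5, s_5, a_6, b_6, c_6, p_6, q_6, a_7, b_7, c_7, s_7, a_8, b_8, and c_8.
a_1 = 2, b_1 = 5.5, s_1 = 1, a_2 = 5.5, b_2 = 6.5, c_2 = 0.5, s_2 = 1.5, a_3 = 4, b_3 = 7, c_3 = 5, a_4 = 3, b_4 = 4, c_4 = 4.5, t_4 = 2, a_5 = 0.5, b_5 = 7, c_5 = 4.5, s_5 = 0.5, a_6 = 1, b_6 = 5.5, c_6 = 3.5, p_6 = 1, q_6 = 2, a_7 = 6.5, b_7 = 5, c_7 = 2.5, s_7 = 1.5, a_8 = 2.5, b_8 = 2.5, c_8 = 2.5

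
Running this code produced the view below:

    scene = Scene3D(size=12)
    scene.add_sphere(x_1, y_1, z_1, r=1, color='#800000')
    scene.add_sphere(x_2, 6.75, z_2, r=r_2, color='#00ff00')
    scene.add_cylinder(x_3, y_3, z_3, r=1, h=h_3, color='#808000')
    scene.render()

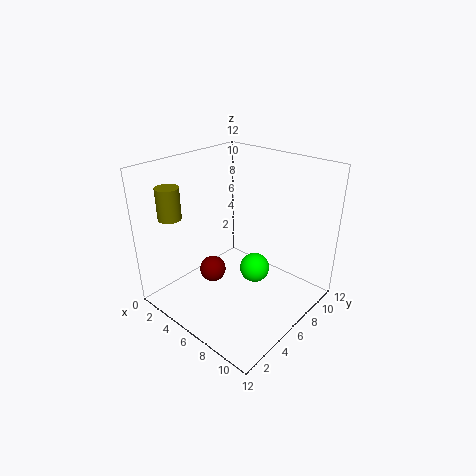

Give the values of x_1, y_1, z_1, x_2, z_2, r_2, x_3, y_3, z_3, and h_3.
x_1 = 6, y_1 = 3, z_1 = 4.5, x_2 = 7.25, z_2 = 3.25, r_2 = 1.25, x_3 = 1, y_3 = 3, z_3 = 7.25, h_3 = 2.75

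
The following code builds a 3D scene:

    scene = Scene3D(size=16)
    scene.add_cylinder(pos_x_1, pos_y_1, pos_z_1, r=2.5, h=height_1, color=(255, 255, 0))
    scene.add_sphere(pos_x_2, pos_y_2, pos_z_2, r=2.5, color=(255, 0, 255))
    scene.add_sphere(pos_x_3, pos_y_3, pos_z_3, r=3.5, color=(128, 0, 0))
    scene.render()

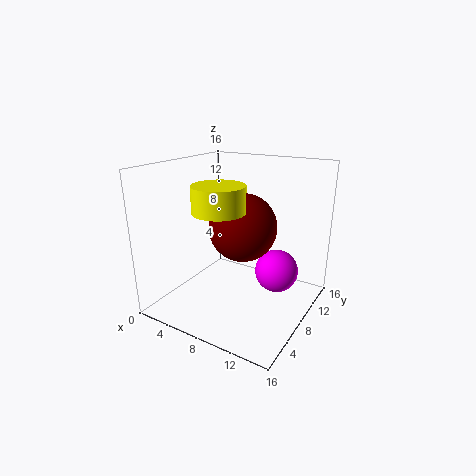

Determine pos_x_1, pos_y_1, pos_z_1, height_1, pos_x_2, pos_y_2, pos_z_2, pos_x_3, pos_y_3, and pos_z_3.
pos_x_1 = 9, pos_y_1 = 3, pos_z_1 = 12.5, height_1 = 2.5, pos_x_2 = 11.5, pos_y_2 = 11, pos_z_2 = 3.5, pos_x_3 = 9.5, pos_y_3 = 6.5, pos_z_3 = 10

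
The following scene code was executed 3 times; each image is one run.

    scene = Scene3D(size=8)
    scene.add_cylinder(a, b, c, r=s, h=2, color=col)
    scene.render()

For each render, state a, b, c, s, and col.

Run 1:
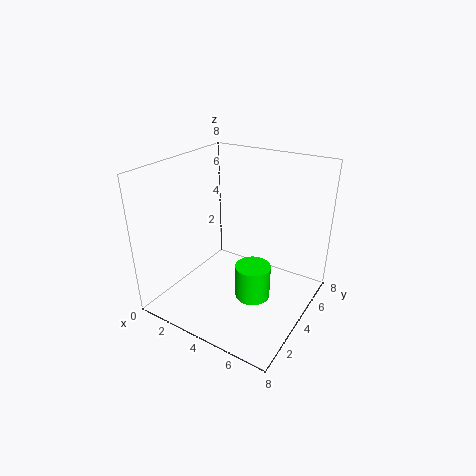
a = 5; b = 4; c = 0.5; s = 1; col = 'lime'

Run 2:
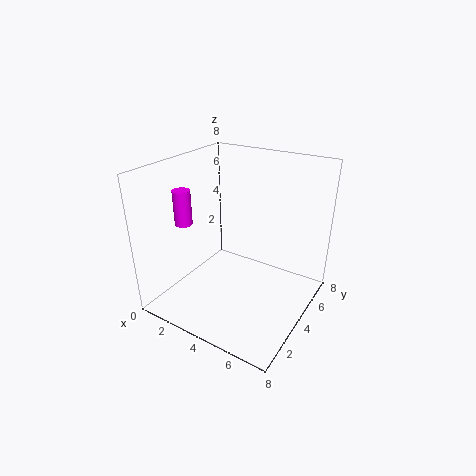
a = 1; b = 3; c = 4.5; s = 0.5; col = 'magenta'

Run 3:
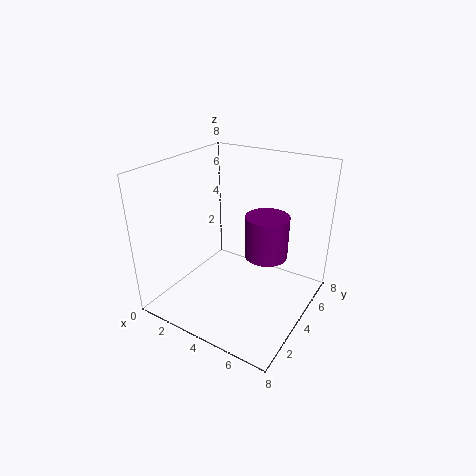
a = 6.5; b = 2.5; c = 4.5; s = 1; col = 'purple'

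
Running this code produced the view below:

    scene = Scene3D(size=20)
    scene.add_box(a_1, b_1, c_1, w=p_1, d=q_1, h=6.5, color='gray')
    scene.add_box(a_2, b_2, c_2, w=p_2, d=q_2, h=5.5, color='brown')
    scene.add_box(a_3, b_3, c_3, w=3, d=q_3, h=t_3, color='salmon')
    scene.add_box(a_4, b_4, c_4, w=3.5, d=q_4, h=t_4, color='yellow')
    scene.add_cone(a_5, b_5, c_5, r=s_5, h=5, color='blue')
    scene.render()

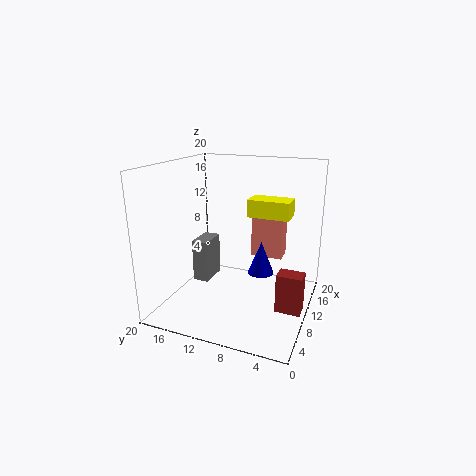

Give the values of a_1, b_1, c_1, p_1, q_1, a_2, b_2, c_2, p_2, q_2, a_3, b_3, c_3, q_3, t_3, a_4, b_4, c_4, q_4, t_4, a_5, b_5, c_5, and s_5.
a_1 = 11; b_1 = 15.5; c_1 = 1.5; p_1 = 4.5; q_1 = 2.5; a_2 = 8.5; b_2 = 0.5; c_2 = 0.5; p_2 = 2.5; q_2 = 3.5; a_3 = 17; b_3 = 5.5; c_3 = 4.5; q_3 = 5; t_3 = 9; a_4 = 12; b_4 = 3.5; c_4 = 12.5; q_4 = 6; t_4 = 2.5; a_5 = 14.5; b_5 = 8; c_5 = 3; s_5 = 2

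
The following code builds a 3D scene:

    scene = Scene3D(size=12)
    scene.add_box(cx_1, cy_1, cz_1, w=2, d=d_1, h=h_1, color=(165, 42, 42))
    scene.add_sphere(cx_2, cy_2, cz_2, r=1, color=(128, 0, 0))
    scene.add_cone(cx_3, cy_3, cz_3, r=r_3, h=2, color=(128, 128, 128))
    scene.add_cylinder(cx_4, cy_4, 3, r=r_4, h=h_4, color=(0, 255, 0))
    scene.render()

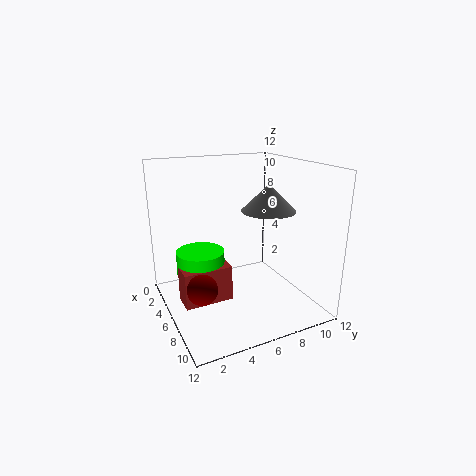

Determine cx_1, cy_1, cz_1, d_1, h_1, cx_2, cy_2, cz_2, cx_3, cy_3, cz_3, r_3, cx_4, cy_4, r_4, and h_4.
cx_1 = 5; cy_1 = 1; cz_1 = 1; d_1 = 4; h_1 = 3; cx_2 = 11; cy_2 = 1; cz_2 = 5; cx_3 = 9; cy_3 = 7; cz_3 = 9; r_3 = 2; cx_4 = 5; cy_4 = 3; r_4 = 2; h_4 = 2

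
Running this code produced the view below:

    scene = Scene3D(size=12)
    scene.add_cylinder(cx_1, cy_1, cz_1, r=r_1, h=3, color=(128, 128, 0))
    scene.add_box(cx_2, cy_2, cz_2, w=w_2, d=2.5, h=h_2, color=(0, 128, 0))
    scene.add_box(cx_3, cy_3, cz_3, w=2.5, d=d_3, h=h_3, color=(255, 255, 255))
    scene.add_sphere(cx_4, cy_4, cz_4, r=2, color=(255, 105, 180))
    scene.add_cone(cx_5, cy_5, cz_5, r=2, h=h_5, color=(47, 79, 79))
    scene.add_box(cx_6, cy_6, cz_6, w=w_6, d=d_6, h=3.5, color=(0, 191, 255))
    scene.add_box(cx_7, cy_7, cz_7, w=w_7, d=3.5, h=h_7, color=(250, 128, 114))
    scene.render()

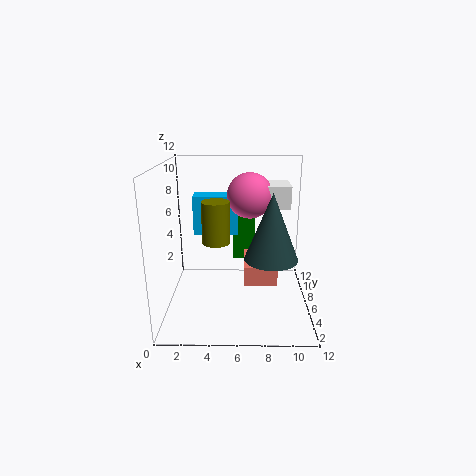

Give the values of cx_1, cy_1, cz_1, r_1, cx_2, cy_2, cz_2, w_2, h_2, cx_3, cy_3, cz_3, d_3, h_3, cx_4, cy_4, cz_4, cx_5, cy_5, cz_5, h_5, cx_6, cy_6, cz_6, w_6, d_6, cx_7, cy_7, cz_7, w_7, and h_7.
cx_1 = 4.5; cy_1 = 2.5; cz_1 = 7; r_1 = 1; cx_2 = 5.5; cy_2 = 8.5; cz_2 = 3; w_2 = 2; h_2 = 5; cx_3 = 8; cy_3 = 7.5; cz_3 = 8; d_3 = 3; h_3 = 2; cx_4 = 7; cy_4 = 8.5; cz_4 = 9; cx_5 = 8.5; cy_5 = 3; cz_5 = 5.5; h_5 = 5; cx_6 = 2; cy_6 = 8; cz_6 = 5.5; w_6 = 4; d_6 = 2; cx_7 = 6.5; cy_7 = 2.5; cz_7 = 3.5; w_7 = 2.5; h_7 = 1.5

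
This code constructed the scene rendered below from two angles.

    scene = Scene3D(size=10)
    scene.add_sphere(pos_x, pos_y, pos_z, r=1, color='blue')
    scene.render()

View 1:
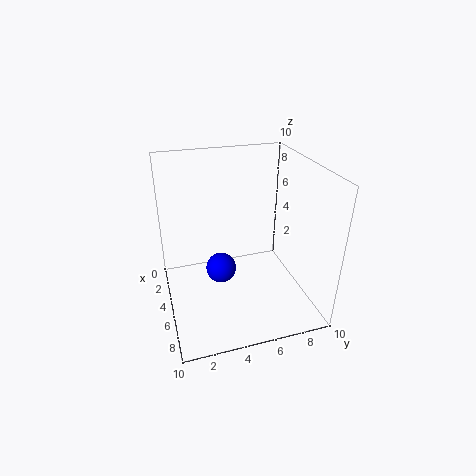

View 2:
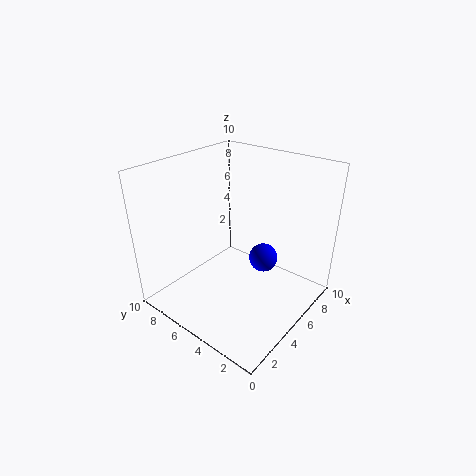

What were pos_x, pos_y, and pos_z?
pos_x = 6; pos_y = 3.5; pos_z = 3.5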